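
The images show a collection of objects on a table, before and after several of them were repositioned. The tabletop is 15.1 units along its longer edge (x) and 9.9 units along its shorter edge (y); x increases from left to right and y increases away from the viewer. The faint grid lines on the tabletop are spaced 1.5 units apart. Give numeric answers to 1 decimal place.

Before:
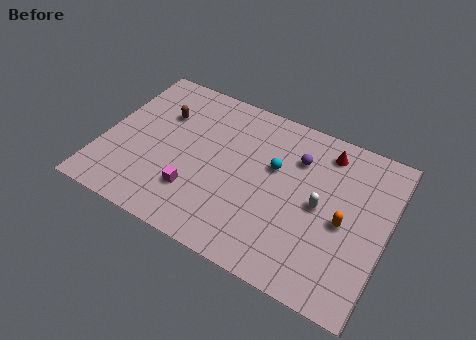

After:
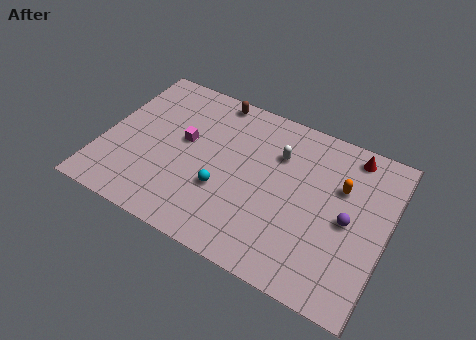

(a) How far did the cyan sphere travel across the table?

3.5

The cyan sphere was near (9.0, 6.1) before and (6.6, 3.5) after, so it travelled √(2.4² + 2.6²) ≈ 3.5 units.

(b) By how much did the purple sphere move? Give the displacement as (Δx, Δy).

(3.0, -2.5)

The purple sphere started near (10.1, 7.2) and ended near (13.1, 4.7).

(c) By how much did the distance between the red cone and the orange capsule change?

-1.8

The distance was about 4.0 in the first image and 2.2 in the second, so they moved 1.8 units closer together.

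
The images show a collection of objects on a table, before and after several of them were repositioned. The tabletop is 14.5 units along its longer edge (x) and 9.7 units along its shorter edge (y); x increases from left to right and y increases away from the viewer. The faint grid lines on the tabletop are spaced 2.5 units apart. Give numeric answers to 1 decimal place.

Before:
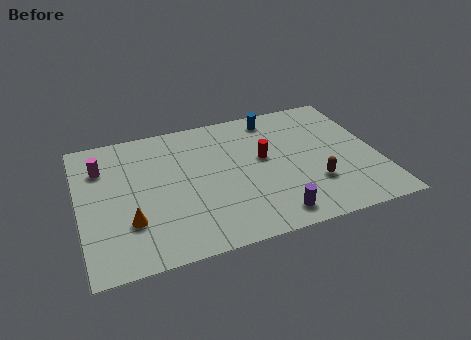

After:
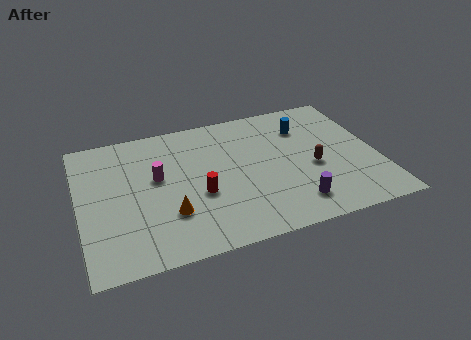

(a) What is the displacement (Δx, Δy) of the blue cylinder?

(1.4, -1.2)

From the two frames, the blue cylinder sits at roughly (9.8, 8.4) before and (11.2, 7.2) after.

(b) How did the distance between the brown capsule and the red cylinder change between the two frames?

+2.2

The distance was about 3.4 in the first image and 5.6 in the second, so they moved 2.2 units further apart.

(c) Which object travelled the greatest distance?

the red cylinder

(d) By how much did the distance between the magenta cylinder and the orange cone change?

-1.6

Before: roughly 4.3 units apart; after: 2.7. That's 1.6 units closer together.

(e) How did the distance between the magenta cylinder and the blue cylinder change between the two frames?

-1.1

They were about 8.7 units apart before and 7.6 after — 1.1 units closer together.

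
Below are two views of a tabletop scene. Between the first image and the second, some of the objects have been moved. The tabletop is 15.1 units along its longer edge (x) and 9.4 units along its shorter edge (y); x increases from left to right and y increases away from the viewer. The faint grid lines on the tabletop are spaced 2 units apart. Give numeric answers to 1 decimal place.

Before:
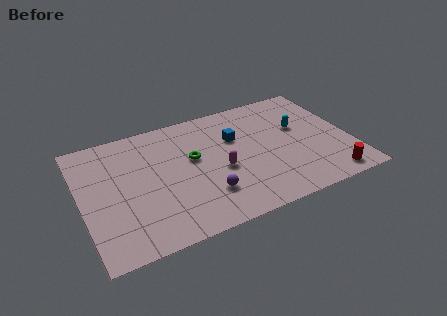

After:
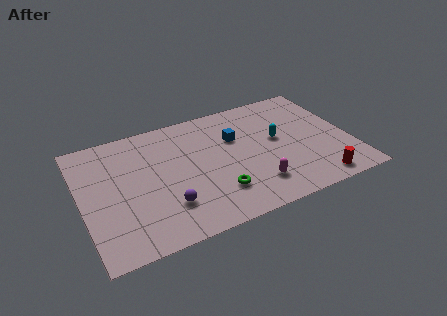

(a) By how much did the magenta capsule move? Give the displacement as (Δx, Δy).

(1.7, -1.9)

The magenta capsule was at about (7.7, 4.0) and moved to about (9.4, 2.1).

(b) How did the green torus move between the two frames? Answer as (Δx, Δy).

(1.0, -3.1)

The green torus was at about (6.3, 5.5) and moved to about (7.3, 2.4).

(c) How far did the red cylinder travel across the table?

0.7

The red cylinder moved from about (13.5, 1.1) to (12.8, 1.1), a distance of √(0.7² + 0.0²) ≈ 0.7.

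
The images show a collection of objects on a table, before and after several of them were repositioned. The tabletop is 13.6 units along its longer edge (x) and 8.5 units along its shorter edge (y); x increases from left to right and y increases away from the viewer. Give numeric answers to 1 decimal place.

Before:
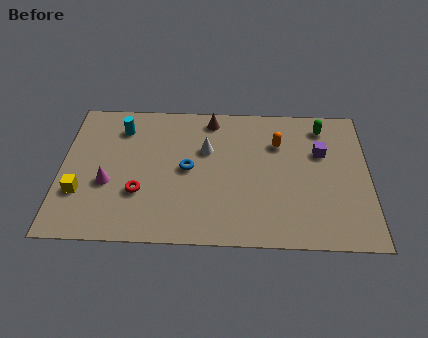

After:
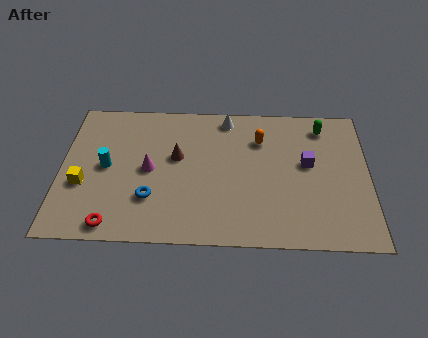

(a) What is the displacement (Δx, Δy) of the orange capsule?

(-0.8, 0.2)

From the two frames, the orange capsule sits at roughly (9.6, 6.0) before and (8.8, 6.2) after.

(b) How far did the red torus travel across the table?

2.2

The red torus moved from about (3.5, 2.8) to (2.4, 0.9), a distance of √(1.1² + 1.9²) ≈ 2.2.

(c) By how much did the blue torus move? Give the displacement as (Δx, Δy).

(-1.6, -1.8)

The blue torus started near (5.6, 4.3) and ended near (4.0, 2.5).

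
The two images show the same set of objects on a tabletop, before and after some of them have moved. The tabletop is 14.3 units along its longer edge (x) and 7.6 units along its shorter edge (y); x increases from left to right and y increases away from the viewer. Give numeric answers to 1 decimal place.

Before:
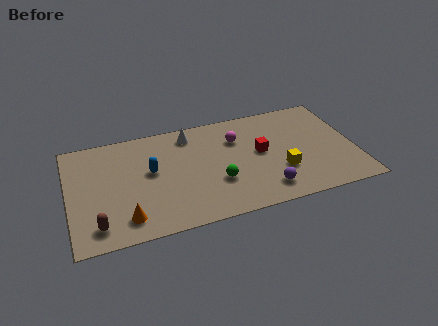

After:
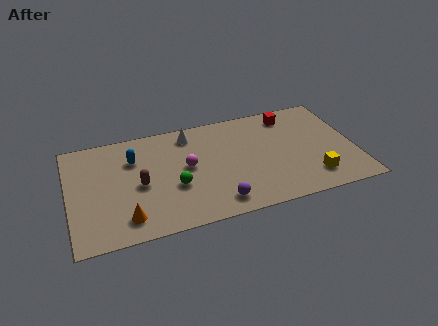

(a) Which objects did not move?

the orange cone and the white cone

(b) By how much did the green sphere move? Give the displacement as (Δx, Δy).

(-2.1, 0.3)

From the two frames, the green sphere sits at roughly (7.3, 2.6) before and (5.2, 2.9) after.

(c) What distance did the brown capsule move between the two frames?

3.1

The brown capsule moved from about (1.3, 1.3) to (3.5, 3.5), a distance of √(2.2² + 2.2²) ≈ 3.1.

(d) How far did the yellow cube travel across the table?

1.7

The yellow cube moved from about (10.5, 2.5) to (12.0, 1.6), a distance of √(1.5² + 0.9²) ≈ 1.7.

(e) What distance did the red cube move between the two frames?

2.9

From (9.6, 4.1) to (11.3, 6.4), the red cube covered √(1.7² + 2.3²) ≈ 2.9 units.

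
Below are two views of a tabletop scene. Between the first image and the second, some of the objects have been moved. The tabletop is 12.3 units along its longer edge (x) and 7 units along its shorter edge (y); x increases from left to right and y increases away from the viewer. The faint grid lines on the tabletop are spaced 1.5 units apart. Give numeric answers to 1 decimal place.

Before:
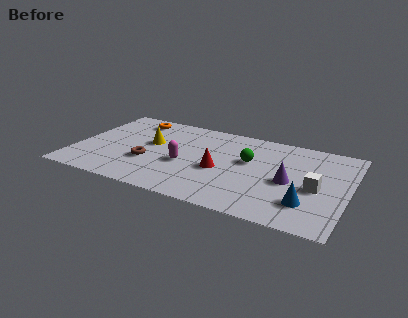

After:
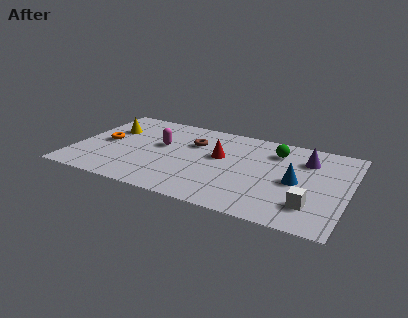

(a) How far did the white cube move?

1.4

From (10.9, 3.1) to (10.8, 1.7), the white cube covered √(0.1² + 1.4²) ≈ 1.4 units.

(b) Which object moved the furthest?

the brown torus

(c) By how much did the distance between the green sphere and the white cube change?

+0.9

They were about 3.3 units apart before and 4.2 after — 0.9 units further apart.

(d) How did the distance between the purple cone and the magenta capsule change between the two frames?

+1.9

The distance was about 4.7 in the first image and 6.6 in the second, so they moved 1.9 units further apart.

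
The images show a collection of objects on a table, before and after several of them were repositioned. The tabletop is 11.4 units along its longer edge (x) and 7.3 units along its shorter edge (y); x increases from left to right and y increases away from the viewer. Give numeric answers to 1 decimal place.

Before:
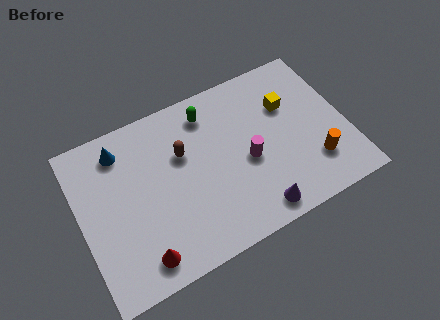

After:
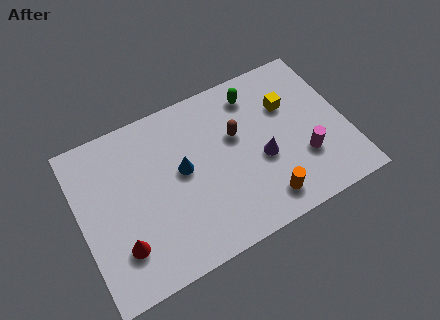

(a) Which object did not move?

the yellow cube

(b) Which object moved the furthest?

the blue cone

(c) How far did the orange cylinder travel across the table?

2.4

The orange cylinder was near (9.8, 1.9) before and (7.5, 1.2) after, so it travelled √(2.3² + 0.7²) ≈ 2.4 units.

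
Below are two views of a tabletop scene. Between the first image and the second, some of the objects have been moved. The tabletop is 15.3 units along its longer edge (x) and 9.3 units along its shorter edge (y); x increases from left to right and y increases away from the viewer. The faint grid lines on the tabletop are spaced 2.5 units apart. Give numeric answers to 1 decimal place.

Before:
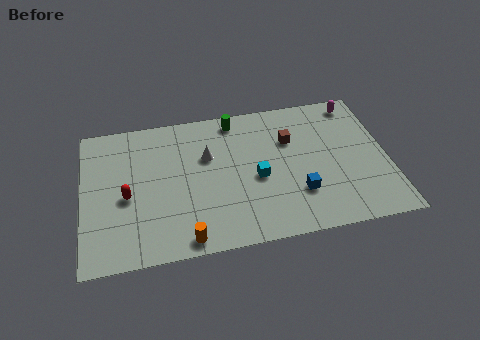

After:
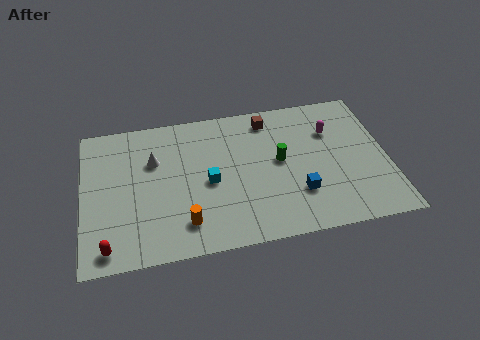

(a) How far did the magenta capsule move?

2.2

The magenta capsule was near (14.0, 8.2) before and (12.6, 6.5) after, so it travelled √(1.4² + 1.7²) ≈ 2.2 units.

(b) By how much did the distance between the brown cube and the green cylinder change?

-0.4

The distance was about 3.3 in the first image and 2.9 in the second, so they moved 0.4 units closer together.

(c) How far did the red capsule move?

3.2

The red capsule moved from about (2.2, 4.1) to (1.2, 1.1), a distance of √(1.0² + 3.0²) ≈ 3.2.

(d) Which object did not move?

the blue cube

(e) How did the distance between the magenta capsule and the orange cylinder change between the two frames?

-2.7

They were about 11.6 units apart before and 8.9 after — 2.7 units closer together.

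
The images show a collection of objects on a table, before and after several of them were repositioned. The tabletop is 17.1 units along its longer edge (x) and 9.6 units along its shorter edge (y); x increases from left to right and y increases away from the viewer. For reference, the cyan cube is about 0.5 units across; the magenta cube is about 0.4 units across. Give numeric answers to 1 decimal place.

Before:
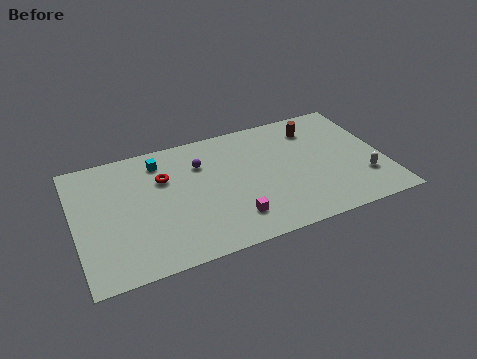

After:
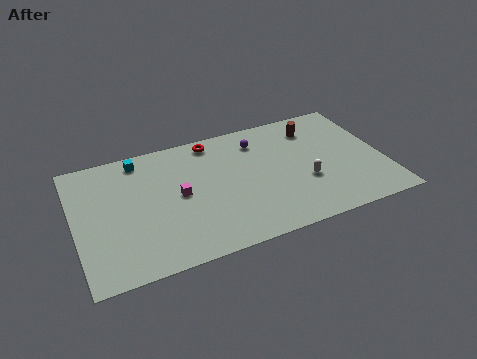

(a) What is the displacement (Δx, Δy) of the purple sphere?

(3.3, 0.7)

The purple sphere started near (7.1, 6.9) and ended near (10.4, 7.6).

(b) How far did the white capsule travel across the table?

3.3

From (15.8, 2.7) to (12.6, 3.5), the white capsule covered √(3.2² + 0.8²) ≈ 3.3 units.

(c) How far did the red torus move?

3.5

The red torus was near (5.0, 6.5) before and (7.9, 8.5) after, so it travelled √(2.9² + 2.0²) ≈ 3.5 units.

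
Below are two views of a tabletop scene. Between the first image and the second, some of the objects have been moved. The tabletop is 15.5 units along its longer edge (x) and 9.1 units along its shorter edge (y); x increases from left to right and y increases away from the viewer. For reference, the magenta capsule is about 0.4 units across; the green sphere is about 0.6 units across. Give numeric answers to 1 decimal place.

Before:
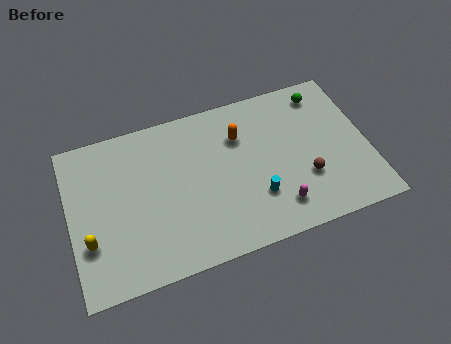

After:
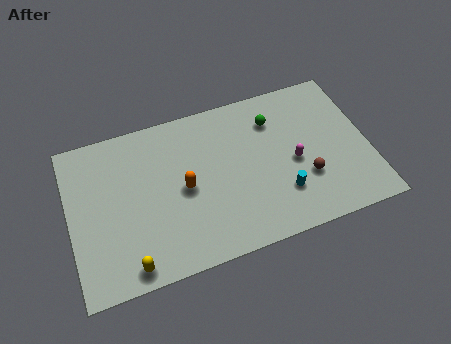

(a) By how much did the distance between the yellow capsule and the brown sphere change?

-1.7

Before: roughly 11.2 units apart; after: 9.5. That's 1.7 units closer together.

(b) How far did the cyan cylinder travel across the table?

1.3

The cyan cylinder moved from about (9.5, 2.7) to (10.8, 2.5), a distance of √(1.3² + 0.2²) ≈ 1.3.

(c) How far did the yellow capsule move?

2.7

The yellow capsule was near (0.9, 2.9) before and (2.8, 1.0) after, so it travelled √(1.9² + 1.9²) ≈ 2.7 units.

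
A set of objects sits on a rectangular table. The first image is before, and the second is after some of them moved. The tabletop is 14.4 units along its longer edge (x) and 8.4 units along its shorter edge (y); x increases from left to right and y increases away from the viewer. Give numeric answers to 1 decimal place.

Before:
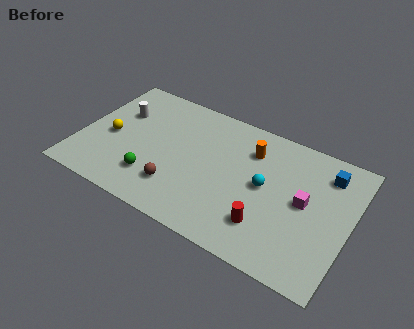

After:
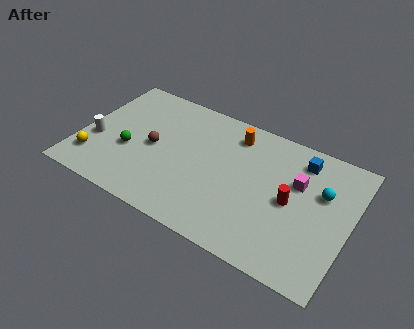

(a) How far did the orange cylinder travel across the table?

1.2

The orange cylinder moved from about (8.9, 6.3) to (7.9, 6.9), a distance of √(1.0² + 0.6²) ≈ 1.2.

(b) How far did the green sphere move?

1.9

From (4.2, 2.1) to (2.7, 3.3), the green sphere covered √(1.5² + 1.2²) ≈ 1.9 units.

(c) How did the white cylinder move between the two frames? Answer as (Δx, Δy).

(-0.9, -2.4)

From the two frames, the white cylinder sits at roughly (1.8, 5.6) before and (0.9, 3.2) after.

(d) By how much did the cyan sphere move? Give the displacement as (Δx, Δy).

(2.9, 1.0)

The cyan sphere was at about (9.9, 4.4) and moved to about (12.8, 5.4).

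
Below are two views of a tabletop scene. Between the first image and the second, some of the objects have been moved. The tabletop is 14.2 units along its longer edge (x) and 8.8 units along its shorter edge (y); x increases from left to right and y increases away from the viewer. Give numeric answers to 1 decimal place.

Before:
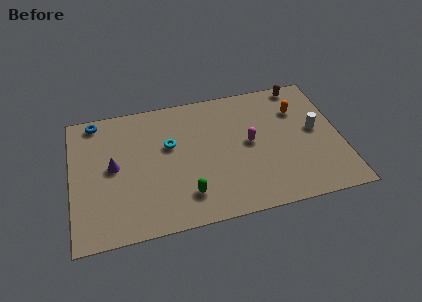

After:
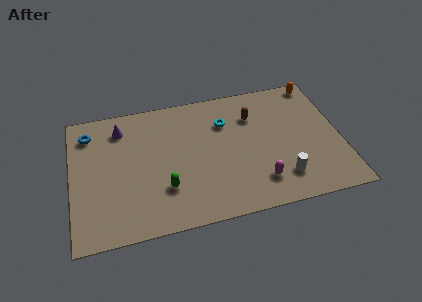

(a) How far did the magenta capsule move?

2.7

The magenta capsule was near (9.4, 4.6) before and (9.7, 1.9) after, so it travelled √(0.3² + 2.7²) ≈ 2.7 units.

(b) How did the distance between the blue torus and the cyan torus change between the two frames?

+2.7

The distance was about 4.5 in the first image and 7.2 in the second, so they moved 2.7 units further apart.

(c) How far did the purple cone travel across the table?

2.5

The purple cone moved from about (2.2, 4.6) to (2.7, 7.1), a distance of √(0.5² + 2.5²) ≈ 2.5.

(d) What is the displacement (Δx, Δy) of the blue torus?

(-0.4, -0.8)

The blue torus was at about (1.4, 7.9) and moved to about (1.0, 7.1).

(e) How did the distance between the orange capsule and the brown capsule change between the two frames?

+2.2

They were about 1.7 units apart before and 3.9 after — 2.2 units further apart.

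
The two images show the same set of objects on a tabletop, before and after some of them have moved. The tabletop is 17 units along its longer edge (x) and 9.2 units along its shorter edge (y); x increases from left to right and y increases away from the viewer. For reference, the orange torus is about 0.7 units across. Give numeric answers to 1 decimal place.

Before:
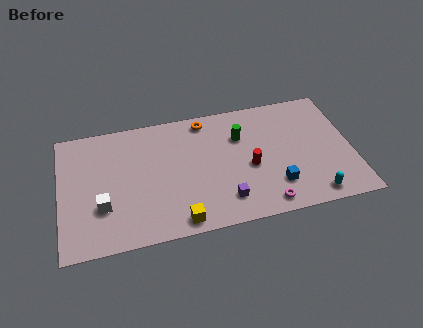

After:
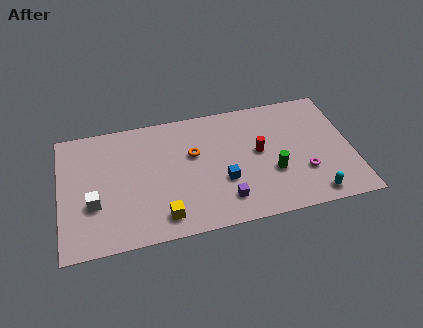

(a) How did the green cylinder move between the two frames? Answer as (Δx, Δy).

(1.7, -3.1)

The green cylinder was at about (10.6, 6.4) and moved to about (12.3, 3.3).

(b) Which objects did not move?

the cyan capsule and the purple cube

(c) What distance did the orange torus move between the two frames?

2.5

The orange torus was near (8.6, 8.1) before and (7.8, 5.7) after, so it travelled √(0.8² + 2.4²) ≈ 2.5 units.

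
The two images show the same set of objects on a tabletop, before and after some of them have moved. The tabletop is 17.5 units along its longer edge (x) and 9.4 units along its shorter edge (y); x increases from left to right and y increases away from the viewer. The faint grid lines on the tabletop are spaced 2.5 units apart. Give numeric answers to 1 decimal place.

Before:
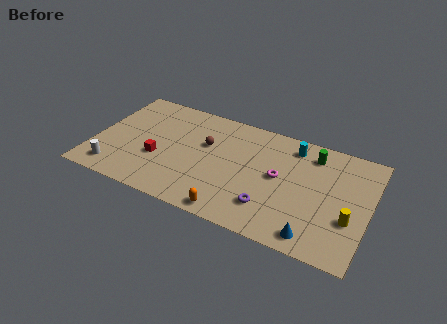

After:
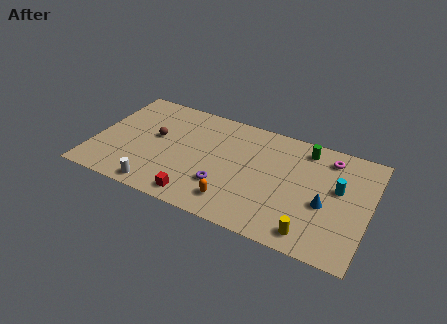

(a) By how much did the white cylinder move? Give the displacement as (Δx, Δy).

(2.9, -0.5)

The white cylinder started near (1.6, 1.5) and ended near (4.5, 1.0).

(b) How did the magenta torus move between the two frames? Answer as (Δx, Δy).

(2.9, 2.8)

The magenta torus started near (11.8, 5.0) and ended near (14.7, 7.8).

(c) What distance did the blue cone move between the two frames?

2.7

The blue cone was near (14.4, 1.2) before and (14.8, 3.9) after, so it travelled √(0.4² + 2.7²) ≈ 2.7 units.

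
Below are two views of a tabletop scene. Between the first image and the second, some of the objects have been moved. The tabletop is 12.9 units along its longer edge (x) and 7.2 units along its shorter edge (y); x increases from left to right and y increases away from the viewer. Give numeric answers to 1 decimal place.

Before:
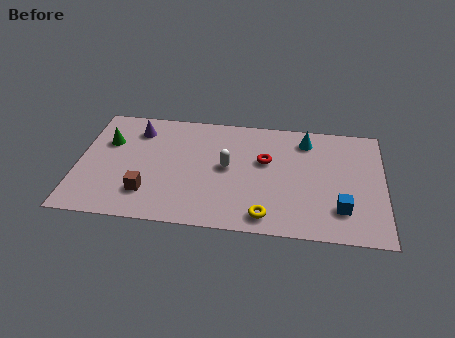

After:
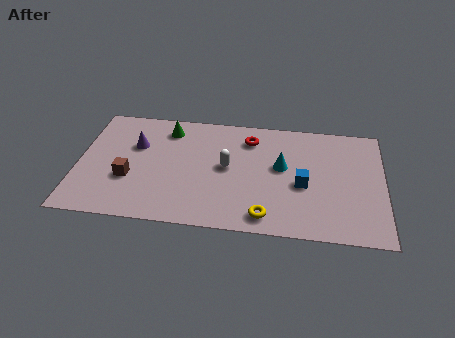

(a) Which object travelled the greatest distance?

the green cone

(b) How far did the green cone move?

2.7

From (1.2, 4.8) to (3.7, 5.9), the green cone covered √(2.5² + 1.1²) ≈ 2.7 units.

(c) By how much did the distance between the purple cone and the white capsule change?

-0.3

The distance was about 4.3 in the first image and 4.0 in the second, so they moved 0.3 units closer together.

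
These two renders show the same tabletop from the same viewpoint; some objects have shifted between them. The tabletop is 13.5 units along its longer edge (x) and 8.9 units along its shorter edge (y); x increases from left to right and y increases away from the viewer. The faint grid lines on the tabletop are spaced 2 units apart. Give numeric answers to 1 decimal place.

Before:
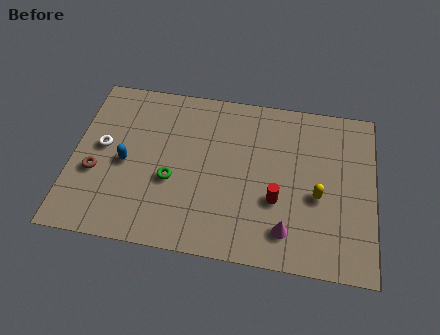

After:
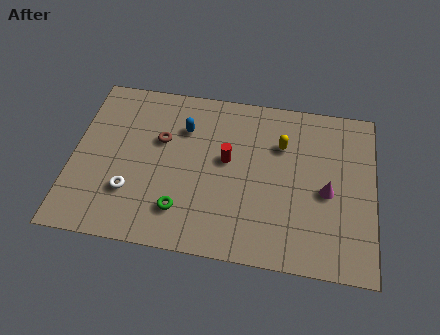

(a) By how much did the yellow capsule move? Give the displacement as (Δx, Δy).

(-1.7, 2.5)

The yellow capsule started near (11.0, 3.7) and ended near (9.3, 6.2).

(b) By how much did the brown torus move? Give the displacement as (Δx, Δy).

(2.8, 2.2)

The brown torus started near (1.1, 3.4) and ended near (3.9, 5.6).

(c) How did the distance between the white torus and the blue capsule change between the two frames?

+3.1

Before: roughly 1.3 units apart; after: 4.4. That's 3.1 units further apart.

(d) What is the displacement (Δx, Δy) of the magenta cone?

(1.7, 2.3)

From the two frames, the magenta cone sits at roughly (9.7, 1.7) before and (11.4, 4.0) after.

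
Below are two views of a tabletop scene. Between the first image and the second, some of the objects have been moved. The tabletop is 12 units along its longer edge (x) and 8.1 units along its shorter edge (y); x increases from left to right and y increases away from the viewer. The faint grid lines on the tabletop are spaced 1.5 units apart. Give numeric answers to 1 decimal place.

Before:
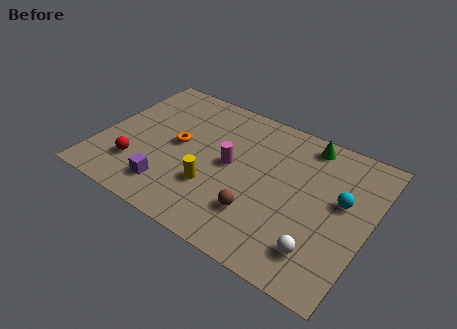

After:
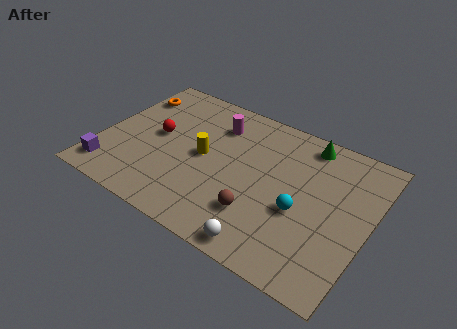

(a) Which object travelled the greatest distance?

the orange torus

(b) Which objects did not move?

the brown sphere and the green cone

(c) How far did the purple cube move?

2.7

The purple cube moved from about (3.5, 1.6) to (0.8, 1.3), a distance of √(2.7² + 0.3²) ≈ 2.7.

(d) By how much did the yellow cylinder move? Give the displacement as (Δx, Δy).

(-0.7, 1.5)

The yellow cylinder started near (5.3, 2.6) and ended near (4.6, 4.1).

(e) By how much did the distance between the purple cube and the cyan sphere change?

+0.7

They were about 7.8 units apart before and 8.5 after — 0.7 units further apart.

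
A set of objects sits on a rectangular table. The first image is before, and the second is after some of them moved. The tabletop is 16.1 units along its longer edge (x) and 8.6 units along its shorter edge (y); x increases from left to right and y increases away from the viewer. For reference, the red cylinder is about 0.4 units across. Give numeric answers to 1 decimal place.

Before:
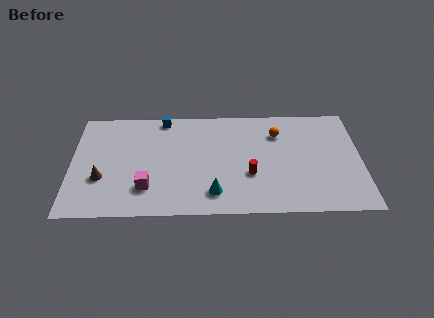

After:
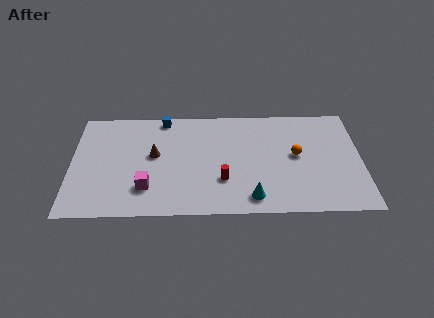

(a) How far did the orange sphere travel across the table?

2.1

From (11.5, 6.4) to (12.5, 4.6), the orange sphere covered √(1.0² + 1.8²) ≈ 2.1 units.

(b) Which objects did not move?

the blue cube and the magenta cube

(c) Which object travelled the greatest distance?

the brown cone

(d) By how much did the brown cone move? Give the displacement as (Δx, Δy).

(2.9, 1.8)

The brown cone was at about (1.7, 3.0) and moved to about (4.6, 4.8).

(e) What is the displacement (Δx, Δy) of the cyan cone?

(2.1, -0.4)

From the two frames, the cyan cone sits at roughly (7.9, 1.7) before and (10.0, 1.3) after.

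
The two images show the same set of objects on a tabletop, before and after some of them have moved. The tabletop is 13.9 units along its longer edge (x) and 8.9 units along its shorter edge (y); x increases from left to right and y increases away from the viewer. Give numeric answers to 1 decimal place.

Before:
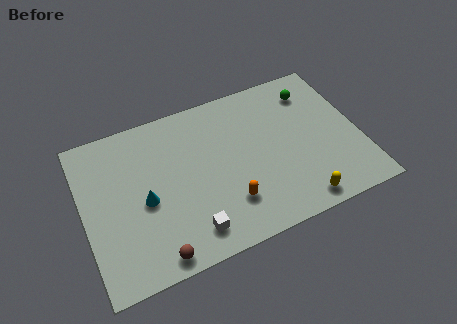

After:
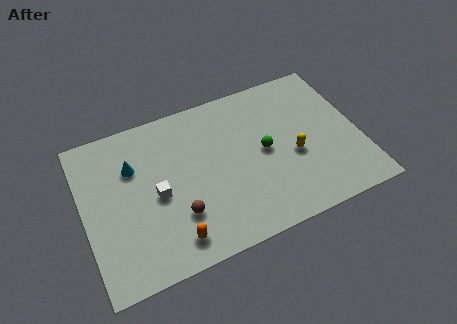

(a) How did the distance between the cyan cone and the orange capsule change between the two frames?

+0.6

The distance was about 4.3 in the first image and 4.9 in the second, so they moved 0.6 units further apart.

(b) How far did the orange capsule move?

3.0

The orange capsule was near (7.0, 2.3) before and (4.1, 1.4) after, so it travelled √(2.9² + 0.9²) ≈ 3.0 units.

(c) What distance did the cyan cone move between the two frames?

2.1

The cyan cone moved from about (3.0, 4.0) to (2.6, 6.1), a distance of √(0.4² + 2.1²) ≈ 2.1.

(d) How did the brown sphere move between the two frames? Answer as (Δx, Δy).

(1.3, 1.7)

The brown sphere started near (3.2, 0.9) and ended near (4.5, 2.6).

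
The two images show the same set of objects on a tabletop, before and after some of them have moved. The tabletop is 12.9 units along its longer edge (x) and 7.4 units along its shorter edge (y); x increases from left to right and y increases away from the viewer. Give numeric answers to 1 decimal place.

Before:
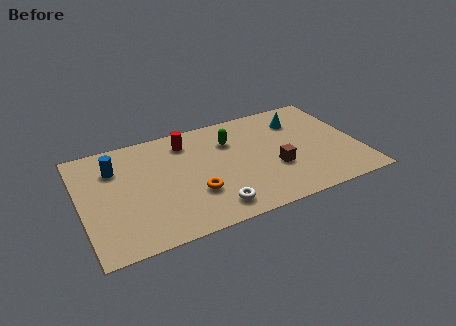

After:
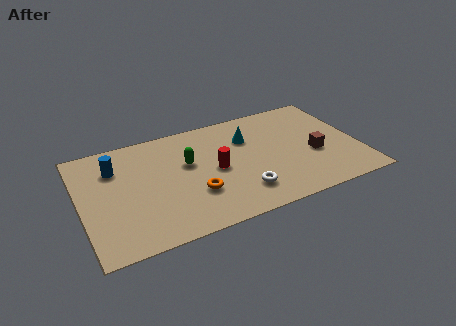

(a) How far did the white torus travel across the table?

1.5

The white torus moved from about (5.8, 1.2) to (7.2, 1.7), a distance of √(1.4² + 0.5²) ≈ 1.5.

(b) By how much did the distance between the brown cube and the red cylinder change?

-0.4

The distance was about 5.0 in the first image and 4.6 in the second, so they moved 0.4 units closer together.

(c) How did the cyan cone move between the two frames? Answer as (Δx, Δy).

(-2.5, -0.4)

From the two frames, the cyan cone sits at roughly (10.4, 5.6) before and (7.9, 5.2) after.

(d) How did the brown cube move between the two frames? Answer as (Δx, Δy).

(1.9, 0.3)

From the two frames, the brown cube sits at roughly (8.9, 2.7) before and (10.8, 3.0) after.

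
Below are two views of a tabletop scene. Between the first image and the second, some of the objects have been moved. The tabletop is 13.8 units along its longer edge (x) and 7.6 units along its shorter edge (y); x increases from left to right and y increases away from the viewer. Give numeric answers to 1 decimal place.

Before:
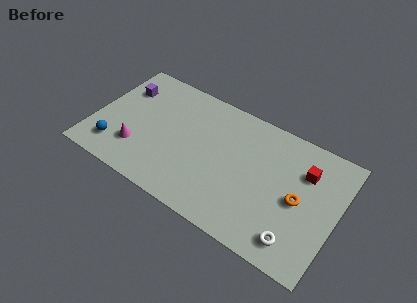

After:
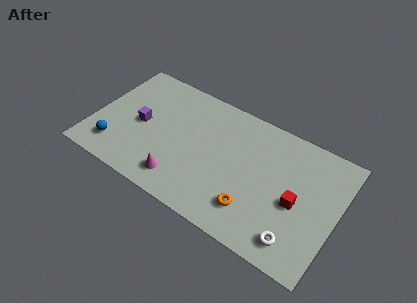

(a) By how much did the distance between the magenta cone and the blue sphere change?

+2.5

They were about 1.3 units apart before and 3.8 after — 2.5 units further apart.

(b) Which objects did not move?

the blue sphere and the white torus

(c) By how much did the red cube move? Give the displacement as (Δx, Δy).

(-0.2, -2.0)

The red cube started near (11.8, 5.4) and ended near (11.6, 3.4).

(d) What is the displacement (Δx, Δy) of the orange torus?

(-2.3, -1.8)

From the two frames, the orange torus sits at roughly (11.7, 3.6) before and (9.4, 1.8) after.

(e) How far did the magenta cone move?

2.7

The magenta cone was near (2.7, 2.1) before and (5.3, 1.4) after, so it travelled √(2.6² + 0.7²) ≈ 2.7 units.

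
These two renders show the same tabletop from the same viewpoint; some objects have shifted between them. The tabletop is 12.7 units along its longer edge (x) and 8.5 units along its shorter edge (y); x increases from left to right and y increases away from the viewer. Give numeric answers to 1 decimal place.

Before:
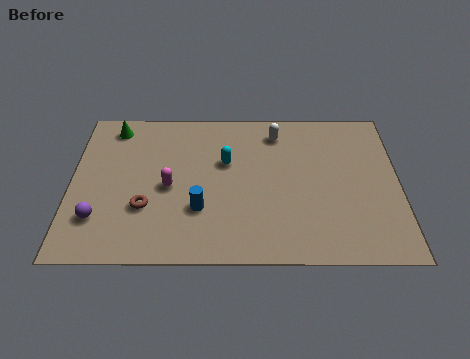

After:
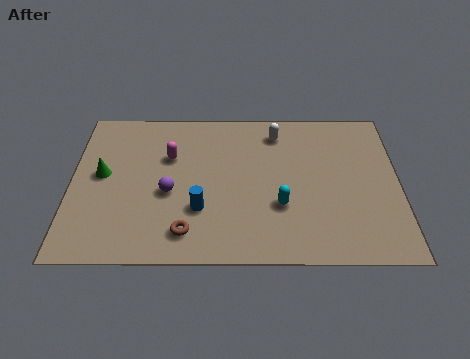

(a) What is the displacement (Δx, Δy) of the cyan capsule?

(2.1, -2.4)

From the two frames, the cyan capsule sits at roughly (6.0, 5.3) before and (8.1, 2.9) after.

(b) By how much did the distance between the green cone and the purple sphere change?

-2.3

The distance was about 5.1 in the first image and 2.8 in the second, so they moved 2.3 units closer together.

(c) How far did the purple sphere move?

3.0

The purple sphere moved from about (1.1, 2.2) to (3.8, 3.6), a distance of √(2.7² + 1.4²) ≈ 3.0.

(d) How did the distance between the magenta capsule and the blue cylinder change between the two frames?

+1.4

They were about 1.7 units apart before and 3.1 after — 1.4 units further apart.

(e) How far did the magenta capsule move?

1.7

The magenta capsule moved from about (3.8, 3.9) to (3.8, 5.6), a distance of √(0.0² + 1.7²) ≈ 1.7.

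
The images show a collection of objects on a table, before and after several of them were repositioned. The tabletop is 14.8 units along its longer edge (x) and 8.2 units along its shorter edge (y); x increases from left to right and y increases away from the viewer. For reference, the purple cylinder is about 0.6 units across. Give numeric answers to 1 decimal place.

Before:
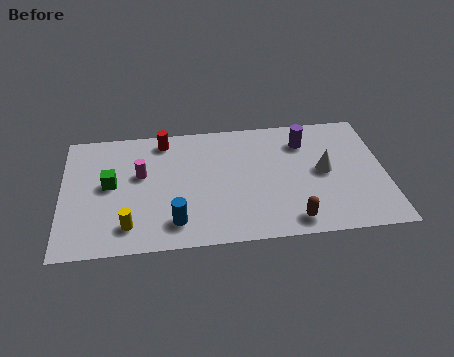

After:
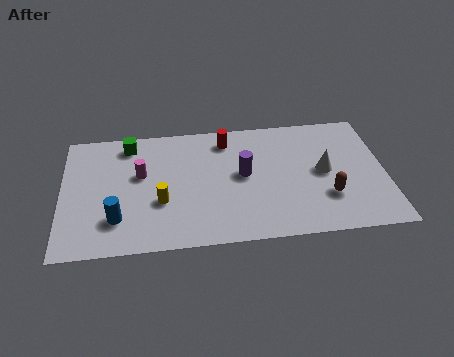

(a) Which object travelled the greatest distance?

the purple cylinder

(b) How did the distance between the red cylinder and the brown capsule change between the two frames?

-2.1

Before: roughly 8.3 units apart; after: 6.2. That's 2.1 units closer together.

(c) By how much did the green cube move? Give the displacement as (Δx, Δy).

(0.9, 2.6)

The green cube started near (2.2, 4.4) and ended near (3.1, 7.0).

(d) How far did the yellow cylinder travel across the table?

2.1

From (3.0, 1.6) to (4.5, 3.0), the yellow cylinder covered √(1.5² + 1.4²) ≈ 2.1 units.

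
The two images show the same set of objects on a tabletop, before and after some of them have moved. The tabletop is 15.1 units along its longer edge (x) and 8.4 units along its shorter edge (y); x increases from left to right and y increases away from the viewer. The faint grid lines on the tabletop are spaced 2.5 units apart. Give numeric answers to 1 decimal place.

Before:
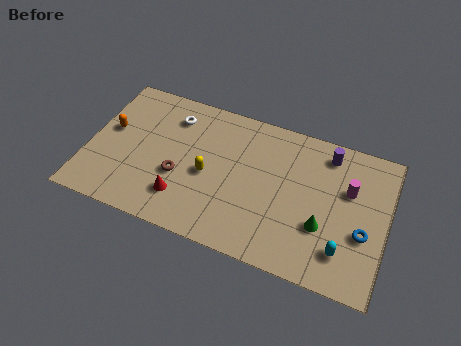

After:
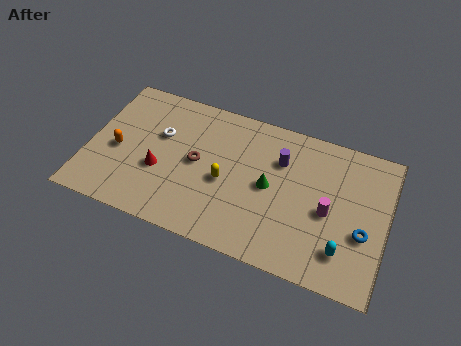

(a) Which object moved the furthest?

the green cone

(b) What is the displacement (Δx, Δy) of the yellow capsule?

(0.9, -0.1)

From the two frames, the yellow capsule sits at roughly (6.1, 3.8) before and (7.0, 3.7) after.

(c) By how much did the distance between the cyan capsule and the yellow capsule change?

-0.9

The distance was about 7.3 in the first image and 6.4 in the second, so they moved 0.9 units closer together.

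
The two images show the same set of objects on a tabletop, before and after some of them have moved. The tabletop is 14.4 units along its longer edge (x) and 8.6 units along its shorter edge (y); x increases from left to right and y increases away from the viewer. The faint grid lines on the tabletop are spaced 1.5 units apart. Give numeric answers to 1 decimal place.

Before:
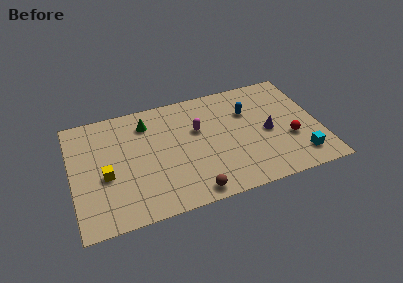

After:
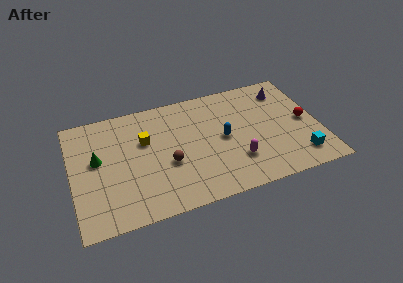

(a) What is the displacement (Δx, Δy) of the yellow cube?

(2.4, 1.9)

The yellow cube was at about (1.9, 3.6) and moved to about (4.3, 5.5).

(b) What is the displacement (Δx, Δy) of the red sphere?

(1.0, 1.1)

The red sphere started near (12.6, 3.1) and ended near (13.6, 4.2).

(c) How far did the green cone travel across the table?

3.6

The green cone moved from about (4.5, 6.8) to (1.5, 4.9), a distance of √(3.0² + 1.9²) ≈ 3.6.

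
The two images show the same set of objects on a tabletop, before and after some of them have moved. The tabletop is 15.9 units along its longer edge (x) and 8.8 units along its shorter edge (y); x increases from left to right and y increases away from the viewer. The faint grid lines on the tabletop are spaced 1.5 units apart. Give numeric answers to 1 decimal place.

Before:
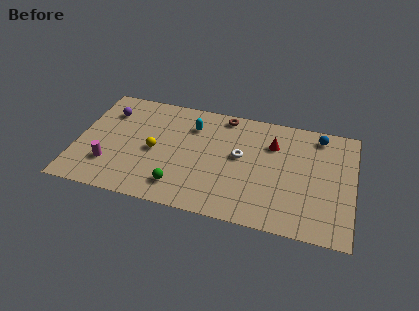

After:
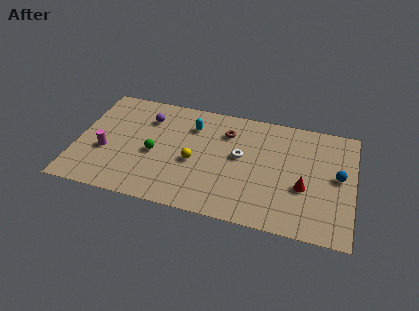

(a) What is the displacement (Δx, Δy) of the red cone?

(1.9, -2.9)

The red cone started near (11.2, 6.3) and ended near (13.1, 3.4).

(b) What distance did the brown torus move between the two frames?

1.3

From (8.3, 7.9) to (8.5, 6.6), the brown torus covered √(0.2² + 1.3²) ≈ 1.3 units.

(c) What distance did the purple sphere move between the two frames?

2.3

From (1.6, 6.6) to (3.9, 6.6), the purple sphere covered √(2.3² + 0.0²) ≈ 2.3 units.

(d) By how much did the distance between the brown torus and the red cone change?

+2.3

They were about 3.3 units apart before and 5.6 after — 2.3 units further apart.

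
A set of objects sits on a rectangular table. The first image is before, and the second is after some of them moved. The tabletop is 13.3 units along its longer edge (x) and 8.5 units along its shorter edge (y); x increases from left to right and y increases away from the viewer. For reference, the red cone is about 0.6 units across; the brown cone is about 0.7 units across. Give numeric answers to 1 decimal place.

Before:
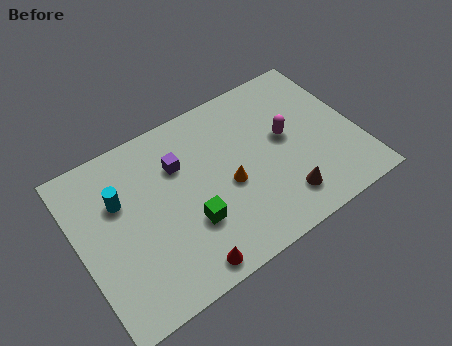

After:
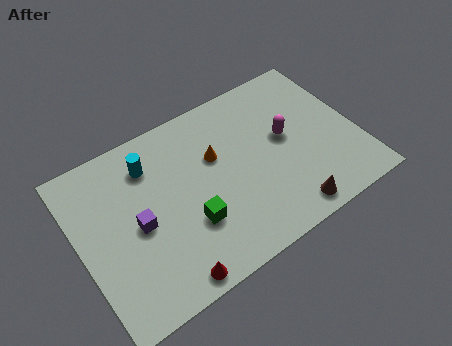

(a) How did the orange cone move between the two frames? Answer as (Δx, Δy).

(-0.3, 1.7)

From the two frames, the orange cone sits at roughly (7.0, 3.7) before and (6.7, 5.4) after.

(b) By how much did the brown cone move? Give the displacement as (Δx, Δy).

(0.1, -0.7)

The brown cone started near (9.3, 1.7) and ended near (9.4, 1.0).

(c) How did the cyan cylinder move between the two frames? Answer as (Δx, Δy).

(1.6, 1.0)

The cyan cylinder started near (2.1, 5.6) and ended near (3.7, 6.6).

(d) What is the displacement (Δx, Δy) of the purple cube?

(-2.3, -1.9)

The purple cube started near (5.0, 5.9) and ended near (2.7, 4.0).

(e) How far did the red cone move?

0.8

The red cone moved from about (4.4, 0.9) to (3.6, 0.8), a distance of √(0.8² + 0.1²) ≈ 0.8.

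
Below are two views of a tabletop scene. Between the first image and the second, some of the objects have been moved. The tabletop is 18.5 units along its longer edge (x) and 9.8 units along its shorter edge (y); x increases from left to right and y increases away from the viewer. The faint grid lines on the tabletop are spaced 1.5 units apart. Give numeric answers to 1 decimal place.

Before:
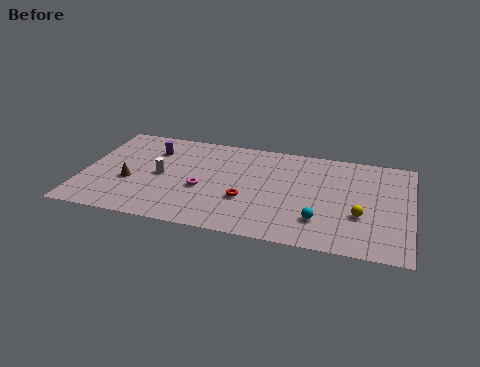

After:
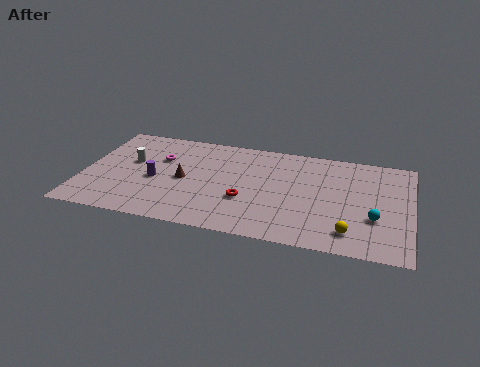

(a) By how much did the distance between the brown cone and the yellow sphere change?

-3.1

Before: roughly 13.0 units apart; after: 9.9. That's 3.1 units closer together.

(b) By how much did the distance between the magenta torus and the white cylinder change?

-0.8

The distance was about 2.5 in the first image and 1.7 in the second, so they moved 0.8 units closer together.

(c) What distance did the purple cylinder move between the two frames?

3.0

The purple cylinder was near (3.7, 7.3) before and (4.1, 4.3) after, so it travelled √(0.4² + 3.0²) ≈ 3.0 units.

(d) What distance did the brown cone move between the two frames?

3.1

The brown cone moved from about (2.7, 3.8) to (5.7, 4.7), a distance of √(3.0² + 0.9²) ≈ 3.1.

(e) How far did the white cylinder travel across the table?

2.1

The white cylinder moved from about (4.4, 4.8) to (2.6, 5.8), a distance of √(1.8² + 1.0²) ≈ 2.1.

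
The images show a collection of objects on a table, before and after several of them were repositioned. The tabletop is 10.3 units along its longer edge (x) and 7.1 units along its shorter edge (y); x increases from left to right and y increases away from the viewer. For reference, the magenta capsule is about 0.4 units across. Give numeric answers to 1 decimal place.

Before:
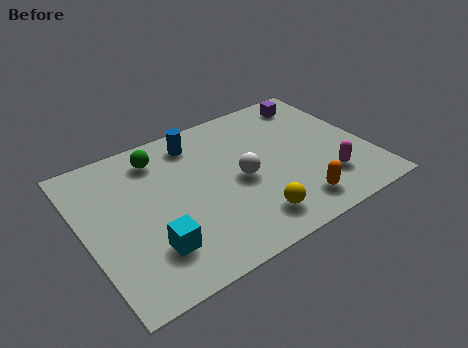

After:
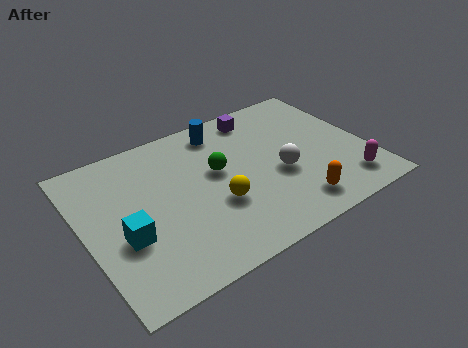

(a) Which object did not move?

the orange capsule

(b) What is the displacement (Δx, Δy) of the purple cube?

(-2.1, 0.1)

The purple cube started near (8.9, 6.0) and ended near (6.8, 6.1).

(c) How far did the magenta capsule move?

0.9

The magenta capsule moved from about (8.5, 1.8) to (9.2, 1.3), a distance of √(0.7² + 0.5²) ≈ 0.9.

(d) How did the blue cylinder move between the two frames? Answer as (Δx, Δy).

(1.0, 0.1)

The blue cylinder was at about (4.4, 5.9) and moved to about (5.4, 6.0).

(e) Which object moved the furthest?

the green sphere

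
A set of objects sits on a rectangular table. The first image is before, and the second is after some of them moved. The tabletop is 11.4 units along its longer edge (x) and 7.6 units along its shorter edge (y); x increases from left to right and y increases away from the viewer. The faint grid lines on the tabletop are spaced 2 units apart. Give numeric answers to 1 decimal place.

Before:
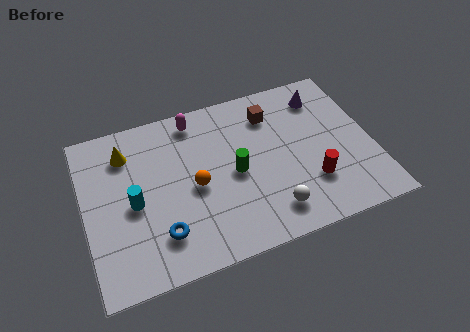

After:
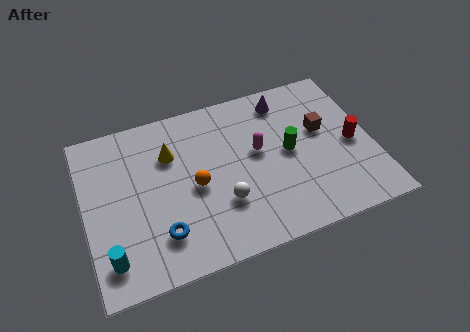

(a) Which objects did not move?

the blue torus and the orange sphere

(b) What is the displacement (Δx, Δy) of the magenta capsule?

(2.3, -2.3)

The magenta capsule started near (4.6, 6.6) and ended near (6.9, 4.3).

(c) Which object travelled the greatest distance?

the magenta capsule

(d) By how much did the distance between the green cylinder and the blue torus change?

+2.1

The distance was about 3.6 in the first image and 5.7 in the second, so they moved 2.1 units further apart.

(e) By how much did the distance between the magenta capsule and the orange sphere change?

-0.4

Before: roughly 3.1 units apart; after: 2.7. That's 0.4 units closer together.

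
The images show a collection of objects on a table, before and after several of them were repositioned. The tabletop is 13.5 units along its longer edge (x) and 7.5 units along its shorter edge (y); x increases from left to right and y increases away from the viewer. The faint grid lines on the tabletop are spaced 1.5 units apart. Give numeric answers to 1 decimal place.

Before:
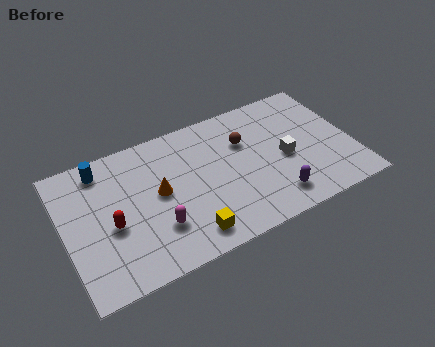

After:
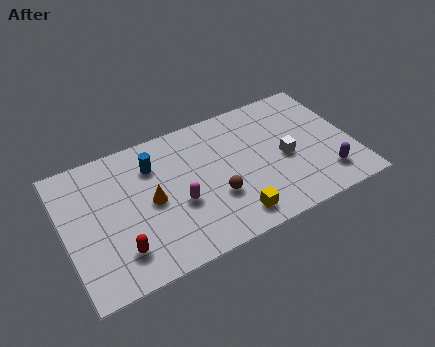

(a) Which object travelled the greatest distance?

the brown sphere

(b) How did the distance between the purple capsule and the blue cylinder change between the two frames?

-0.3

The distance was about 9.0 in the first image and 8.7 in the second, so they moved 0.3 units closer together.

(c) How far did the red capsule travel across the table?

1.5

The red capsule was near (2.1, 3.2) before and (2.3, 1.7) after, so it travelled √(0.2² + 1.5²) ≈ 1.5 units.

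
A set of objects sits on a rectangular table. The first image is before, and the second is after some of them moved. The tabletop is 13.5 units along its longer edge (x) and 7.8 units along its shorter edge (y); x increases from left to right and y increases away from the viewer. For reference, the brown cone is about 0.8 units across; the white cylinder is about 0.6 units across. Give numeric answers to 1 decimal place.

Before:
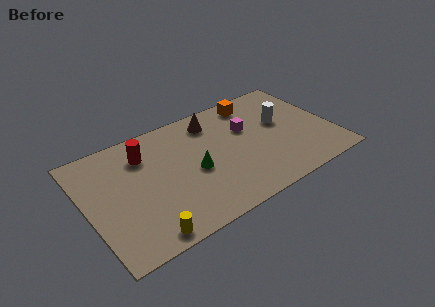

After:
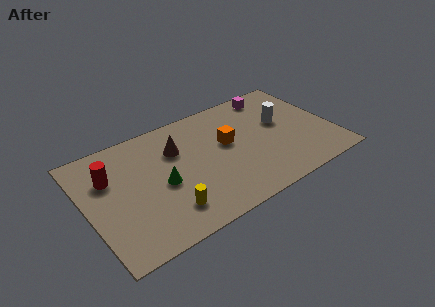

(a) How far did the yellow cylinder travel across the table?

1.7

The yellow cylinder was near (2.6, 0.8) before and (4.0, 1.7) after, so it travelled √(1.4² + 0.9²) ≈ 1.7 units.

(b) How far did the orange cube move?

2.9

The orange cube was near (9.7, 6.7) before and (7.8, 4.5) after, so it travelled √(1.9² + 2.2²) ≈ 2.9 units.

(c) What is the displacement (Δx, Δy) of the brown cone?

(-2.2, -1.0)

The brown cone started near (7.3, 6.4) and ended near (5.1, 5.4).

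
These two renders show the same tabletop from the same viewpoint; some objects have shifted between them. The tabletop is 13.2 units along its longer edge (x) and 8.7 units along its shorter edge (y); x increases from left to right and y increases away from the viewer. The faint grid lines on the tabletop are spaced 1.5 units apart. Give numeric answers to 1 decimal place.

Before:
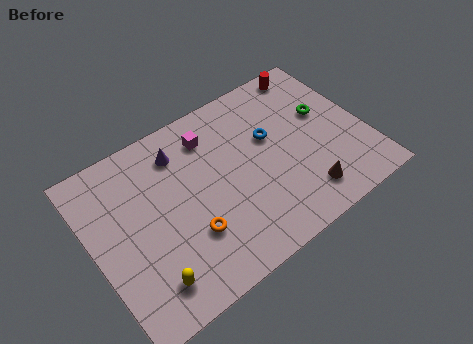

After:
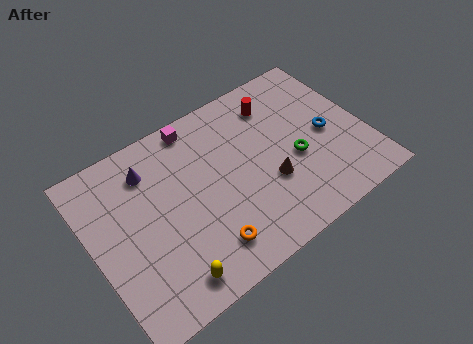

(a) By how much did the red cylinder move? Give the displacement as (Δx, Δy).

(-2.0, -0.9)

The red cylinder was at about (11.4, 7.8) and moved to about (9.4, 6.9).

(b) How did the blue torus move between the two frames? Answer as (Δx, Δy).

(2.6, -1.2)

From the two frames, the blue torus sits at roughly (8.8, 5.3) before and (11.4, 4.1) after.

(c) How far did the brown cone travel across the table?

2.1

From (9.7, 1.6) to (8.3, 3.1), the brown cone covered √(1.4² + 1.5²) ≈ 2.1 units.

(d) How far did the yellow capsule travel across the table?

1.0

The yellow capsule moved from about (2.1, 1.6) to (3.0, 1.2), a distance of √(0.9² + 0.4²) ≈ 1.0.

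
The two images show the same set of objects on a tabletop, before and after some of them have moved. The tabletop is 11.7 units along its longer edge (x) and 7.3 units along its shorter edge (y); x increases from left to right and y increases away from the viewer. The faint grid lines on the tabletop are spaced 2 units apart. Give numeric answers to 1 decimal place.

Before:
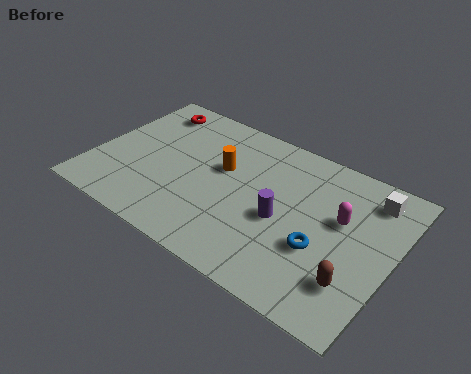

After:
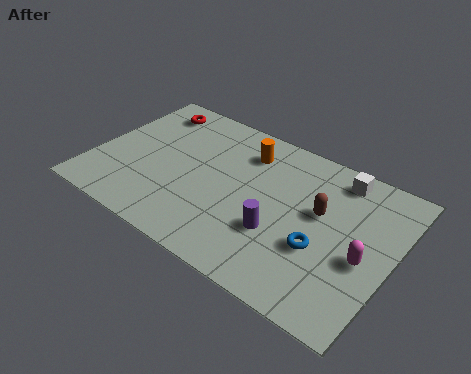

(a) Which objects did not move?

the blue torus and the red torus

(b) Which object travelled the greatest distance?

the brown capsule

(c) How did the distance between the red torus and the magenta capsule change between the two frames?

+1.4

They were about 8.2 units apart before and 9.6 after — 1.4 units further apart.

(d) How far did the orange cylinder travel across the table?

1.5

From (4.9, 4.4) to (5.6, 5.7), the orange cylinder covered √(0.7² + 1.3²) ≈ 1.5 units.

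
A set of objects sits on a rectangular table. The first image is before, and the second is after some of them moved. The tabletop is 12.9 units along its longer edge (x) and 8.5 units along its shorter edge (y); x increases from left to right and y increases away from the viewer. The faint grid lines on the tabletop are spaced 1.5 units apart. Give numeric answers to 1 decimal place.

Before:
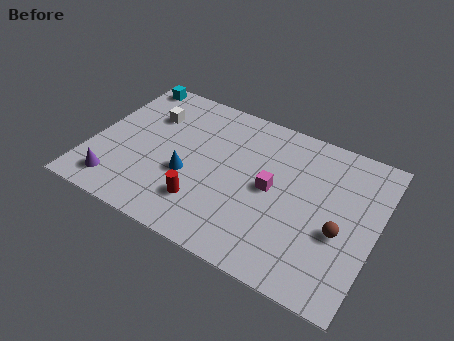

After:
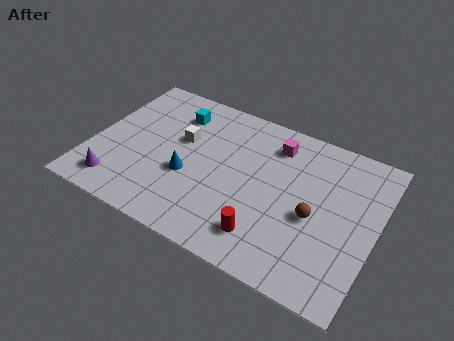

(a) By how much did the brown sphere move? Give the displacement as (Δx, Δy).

(-1.2, 0.3)

The brown sphere was at about (11.4, 3.4) and moved to about (10.2, 3.7).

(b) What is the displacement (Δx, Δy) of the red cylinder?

(2.9, -0.4)

The red cylinder started near (5.4, 2.1) and ended near (8.3, 1.7).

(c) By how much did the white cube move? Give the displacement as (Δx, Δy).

(1.6, -0.8)

The white cube started near (2.3, 6.0) and ended near (3.9, 5.2).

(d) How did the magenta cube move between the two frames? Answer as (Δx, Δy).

(-0.2, 2.5)

From the two frames, the magenta cube sits at roughly (8.2, 4.3) before and (8.0, 6.8) after.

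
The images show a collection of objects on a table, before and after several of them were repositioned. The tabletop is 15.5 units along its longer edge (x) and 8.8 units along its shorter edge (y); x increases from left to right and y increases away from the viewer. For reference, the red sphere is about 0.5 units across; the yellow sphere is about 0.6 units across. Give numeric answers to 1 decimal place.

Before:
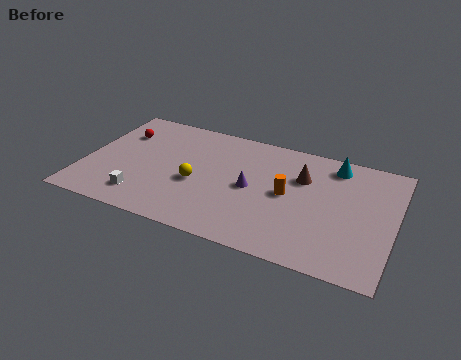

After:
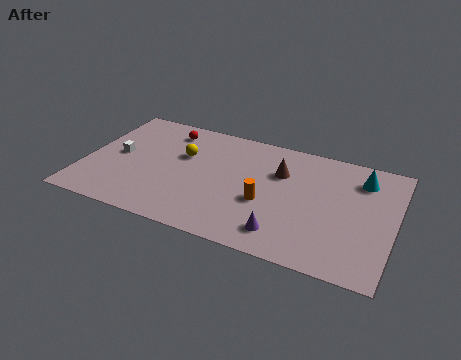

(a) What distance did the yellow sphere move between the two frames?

2.1

From (5.7, 3.7) to (4.8, 5.6), the yellow sphere covered √(0.9² + 1.9²) ≈ 2.1 units.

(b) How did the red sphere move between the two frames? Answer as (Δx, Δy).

(2.3, 1.0)

From the two frames, the red sphere sits at roughly (1.5, 6.3) before and (3.8, 7.3) after.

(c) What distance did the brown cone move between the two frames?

1.1

From (10.8, 6.0) to (9.7, 6.0), the brown cone covered √(1.1² + 0.0²) ≈ 1.1 units.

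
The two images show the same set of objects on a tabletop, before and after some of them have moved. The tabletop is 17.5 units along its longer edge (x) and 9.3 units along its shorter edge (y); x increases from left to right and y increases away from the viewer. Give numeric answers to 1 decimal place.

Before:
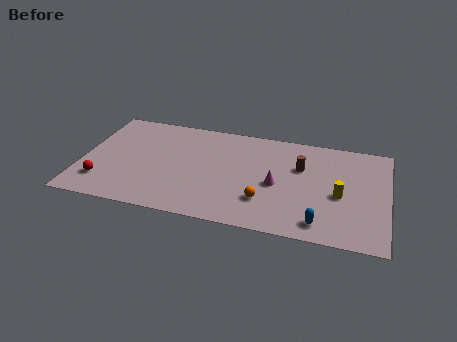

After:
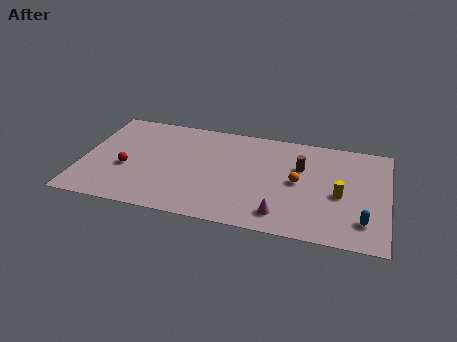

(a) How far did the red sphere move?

2.0

The red sphere moved from about (1.3, 2.2) to (2.6, 3.7), a distance of √(1.3² + 1.5²) ≈ 2.0.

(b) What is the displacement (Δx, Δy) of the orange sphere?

(1.8, 2.1)

From the two frames, the orange sphere sits at roughly (10.6, 2.6) before and (12.4, 4.7) after.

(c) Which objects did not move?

the yellow cylinder and the brown cylinder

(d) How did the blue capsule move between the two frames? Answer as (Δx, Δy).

(2.4, 0.7)

From the two frames, the blue capsule sits at roughly (13.8, 1.4) before and (16.2, 2.1) after.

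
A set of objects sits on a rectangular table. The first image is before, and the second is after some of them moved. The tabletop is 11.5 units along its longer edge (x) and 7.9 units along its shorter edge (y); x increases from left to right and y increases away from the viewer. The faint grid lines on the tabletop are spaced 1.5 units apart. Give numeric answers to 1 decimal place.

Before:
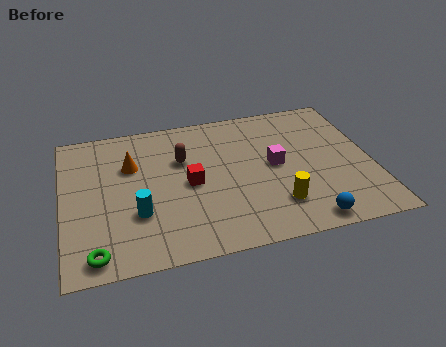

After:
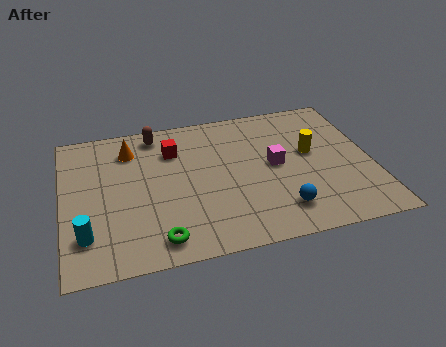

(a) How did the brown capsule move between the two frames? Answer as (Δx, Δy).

(-0.9, 1.7)

The brown capsule was at about (4.5, 5.2) and moved to about (3.6, 6.9).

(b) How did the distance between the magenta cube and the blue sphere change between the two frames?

-0.9

They were about 3.4 units apart before and 2.5 after — 0.9 units closer together.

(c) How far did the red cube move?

2.1

The red cube was near (4.7, 3.8) before and (4.2, 5.8) after, so it travelled √(0.5² + 2.0²) ≈ 2.1 units.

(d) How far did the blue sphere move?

1.2

From (8.8, 0.8) to (7.9, 1.6), the blue sphere covered √(0.9² + 0.8²) ≈ 1.2 units.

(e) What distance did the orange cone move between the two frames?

0.9

The orange cone was near (2.6, 5.3) before and (2.6, 6.2) after, so it travelled √(0.0² + 0.9²) ≈ 0.9 units.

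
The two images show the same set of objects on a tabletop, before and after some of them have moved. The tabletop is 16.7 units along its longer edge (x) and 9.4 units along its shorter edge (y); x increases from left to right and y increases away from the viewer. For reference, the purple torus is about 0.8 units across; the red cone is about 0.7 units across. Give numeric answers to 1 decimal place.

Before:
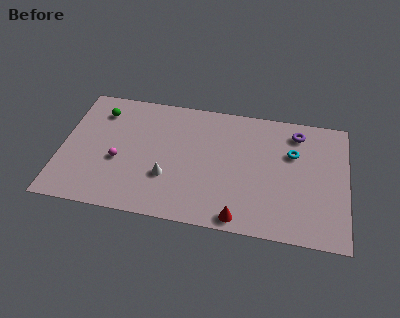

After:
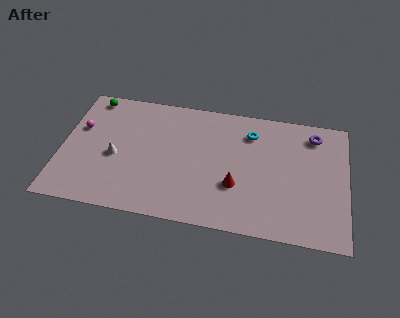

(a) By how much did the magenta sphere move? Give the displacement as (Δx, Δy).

(-2.4, 2.1)

The magenta sphere was at about (3.4, 3.8) and moved to about (1.0, 5.9).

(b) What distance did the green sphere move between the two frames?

1.2

The green sphere moved from about (2.1, 7.4) to (1.5, 8.4), a distance of √(0.6² + 1.0²) ≈ 1.2.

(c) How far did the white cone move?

3.3

From (6.3, 3.1) to (3.2, 4.1), the white cone covered √(3.1² + 1.0²) ≈ 3.3 units.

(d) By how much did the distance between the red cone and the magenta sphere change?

+1.9

Before: roughly 7.8 units apart; after: 9.7. That's 1.9 units further apart.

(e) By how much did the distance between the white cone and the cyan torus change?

+0.6

Before: roughly 7.8 units apart; after: 8.4. That's 0.6 units further apart.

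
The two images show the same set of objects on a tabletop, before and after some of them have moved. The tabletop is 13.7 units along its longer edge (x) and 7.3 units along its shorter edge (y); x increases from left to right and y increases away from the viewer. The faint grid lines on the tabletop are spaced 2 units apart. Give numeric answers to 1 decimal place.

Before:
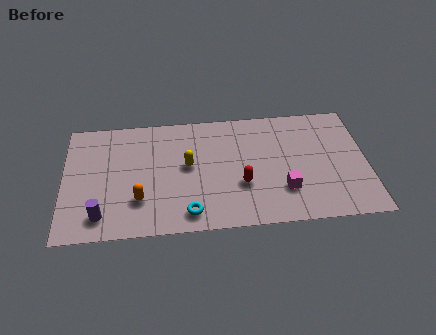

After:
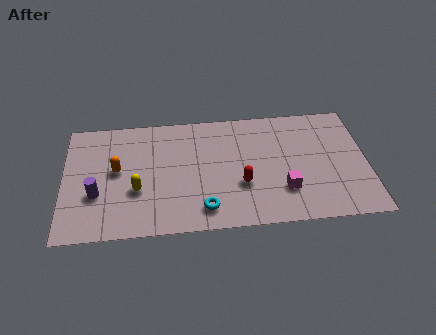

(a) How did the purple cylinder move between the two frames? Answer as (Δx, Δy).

(-0.2, 1.3)

The purple cylinder started near (1.7, 1.3) and ended near (1.5, 2.6).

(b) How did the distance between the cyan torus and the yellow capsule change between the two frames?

+0.4

They were about 2.9 units apart before and 3.3 after — 0.4 units further apart.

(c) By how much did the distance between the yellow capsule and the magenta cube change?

+1.9

The distance was about 4.7 in the first image and 6.6 in the second, so they moved 1.9 units further apart.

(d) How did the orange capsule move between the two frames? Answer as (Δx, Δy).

(-1.0, 1.9)

The orange capsule was at about (3.4, 2.1) and moved to about (2.4, 4.0).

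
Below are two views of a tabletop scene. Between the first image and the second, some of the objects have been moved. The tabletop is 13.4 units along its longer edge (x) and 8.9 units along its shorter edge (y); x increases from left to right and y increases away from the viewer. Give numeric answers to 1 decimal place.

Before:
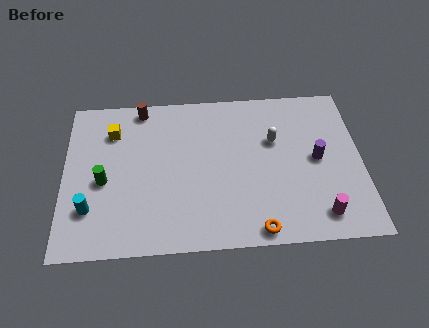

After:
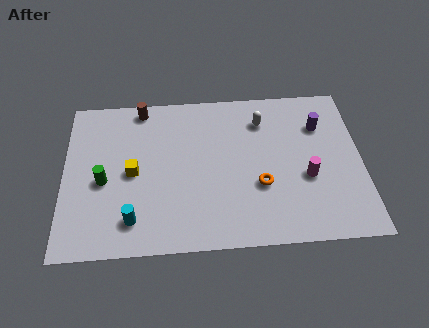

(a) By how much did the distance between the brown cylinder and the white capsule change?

-0.8

The distance was about 6.4 in the first image and 5.6 in the second, so they moved 0.8 units closer together.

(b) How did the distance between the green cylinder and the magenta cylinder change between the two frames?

-0.8

Before: roughly 9.9 units apart; after: 9.1. That's 0.8 units closer together.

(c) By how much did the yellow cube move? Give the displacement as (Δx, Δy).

(0.9, -2.4)

The yellow cube started near (2.2, 6.7) and ended near (3.1, 4.3).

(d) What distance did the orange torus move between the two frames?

2.4

From (8.6, 0.8) to (8.8, 3.2), the orange torus covered √(0.2² + 2.4²) ≈ 2.4 units.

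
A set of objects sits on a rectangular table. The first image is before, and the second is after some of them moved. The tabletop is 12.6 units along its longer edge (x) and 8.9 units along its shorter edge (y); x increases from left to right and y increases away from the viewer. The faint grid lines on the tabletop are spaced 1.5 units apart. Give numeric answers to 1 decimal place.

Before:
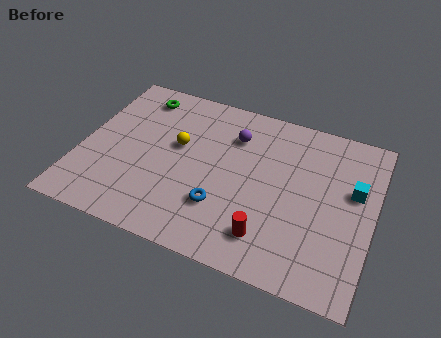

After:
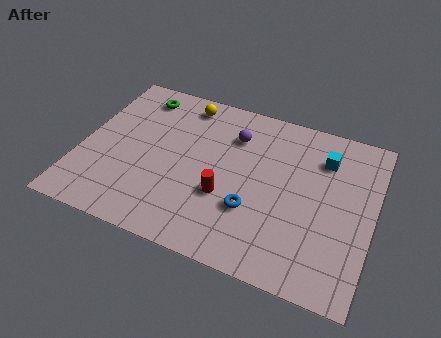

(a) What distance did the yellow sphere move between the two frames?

2.5

From (4.1, 5.2) to (4.1, 7.7), the yellow sphere covered √(0.0² + 2.5²) ≈ 2.5 units.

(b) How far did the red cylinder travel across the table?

2.4

From (8.4, 1.8) to (6.4, 3.2), the red cylinder covered √(2.0² + 1.4²) ≈ 2.4 units.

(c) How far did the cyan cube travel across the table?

1.9

From (11.7, 5.4) to (10.3, 6.7), the cyan cube covered √(1.4² + 1.3²) ≈ 1.9 units.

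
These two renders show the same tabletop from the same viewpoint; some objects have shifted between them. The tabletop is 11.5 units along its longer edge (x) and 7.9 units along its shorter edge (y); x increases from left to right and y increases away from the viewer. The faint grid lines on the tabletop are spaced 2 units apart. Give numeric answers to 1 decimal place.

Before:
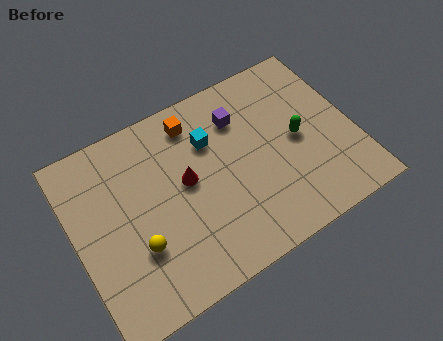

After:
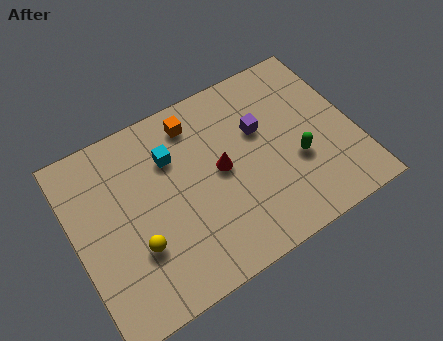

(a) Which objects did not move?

the yellow sphere and the orange cube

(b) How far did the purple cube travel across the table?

1.1

The purple cube moved from about (7.1, 5.9) to (7.8, 5.0), a distance of √(0.7² + 0.9²) ≈ 1.1.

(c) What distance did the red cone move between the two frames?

1.4

The red cone moved from about (4.6, 4.3) to (6.0, 4.1), a distance of √(1.4² + 0.2²) ≈ 1.4.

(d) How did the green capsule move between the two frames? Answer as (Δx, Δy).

(-0.2, -0.9)

The green capsule was at about (9.2, 3.9) and moved to about (9.0, 3.0).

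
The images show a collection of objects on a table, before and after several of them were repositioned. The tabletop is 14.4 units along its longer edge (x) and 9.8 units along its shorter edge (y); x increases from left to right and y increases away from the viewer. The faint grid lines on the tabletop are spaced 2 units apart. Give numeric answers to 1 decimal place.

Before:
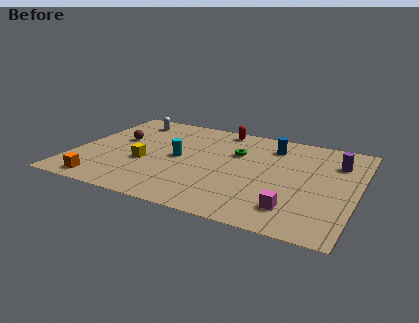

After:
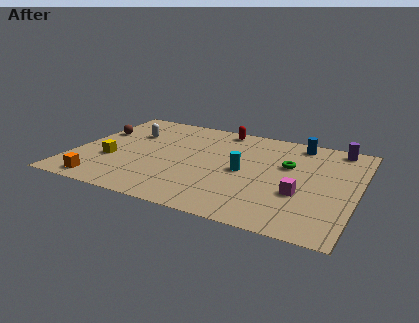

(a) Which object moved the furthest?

the cyan cylinder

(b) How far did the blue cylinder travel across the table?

1.5

The blue cylinder moved from about (9.8, 7.8) to (11.1, 8.6), a distance of √(1.3² + 0.8²) ≈ 1.5.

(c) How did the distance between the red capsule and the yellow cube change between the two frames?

+1.3

They were about 6.0 units apart before and 7.3 after — 1.3 units further apart.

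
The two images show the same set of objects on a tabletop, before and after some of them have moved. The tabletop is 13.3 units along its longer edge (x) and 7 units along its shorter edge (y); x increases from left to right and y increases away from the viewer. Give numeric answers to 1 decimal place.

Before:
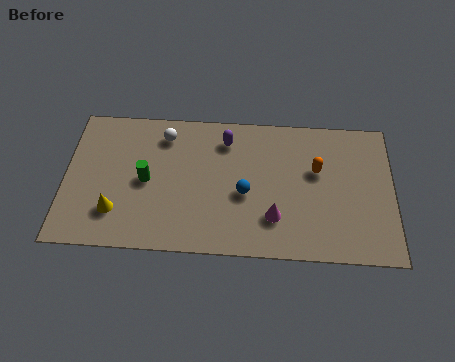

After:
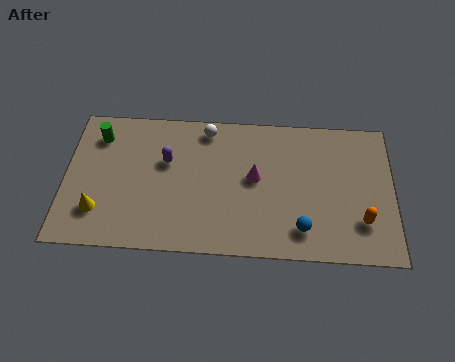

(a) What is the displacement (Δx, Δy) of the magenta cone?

(-0.8, 1.9)

The magenta cone was at about (8.5, 1.9) and moved to about (7.7, 3.8).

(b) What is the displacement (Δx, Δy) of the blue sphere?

(2.3, -1.6)

The blue sphere started near (7.3, 3.0) and ended near (9.6, 1.4).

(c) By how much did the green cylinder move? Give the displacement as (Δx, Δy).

(-2.0, 2.1)

From the two frames, the green cylinder sits at roughly (3.3, 3.4) before and (1.3, 5.5) after.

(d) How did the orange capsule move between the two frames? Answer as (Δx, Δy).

(1.8, -2.4)

From the two frames, the orange capsule sits at roughly (10.2, 4.3) before and (12.0, 1.9) after.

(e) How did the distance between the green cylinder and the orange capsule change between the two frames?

+4.3

The distance was about 7.0 in the first image and 11.3 in the second, so they moved 4.3 units further apart.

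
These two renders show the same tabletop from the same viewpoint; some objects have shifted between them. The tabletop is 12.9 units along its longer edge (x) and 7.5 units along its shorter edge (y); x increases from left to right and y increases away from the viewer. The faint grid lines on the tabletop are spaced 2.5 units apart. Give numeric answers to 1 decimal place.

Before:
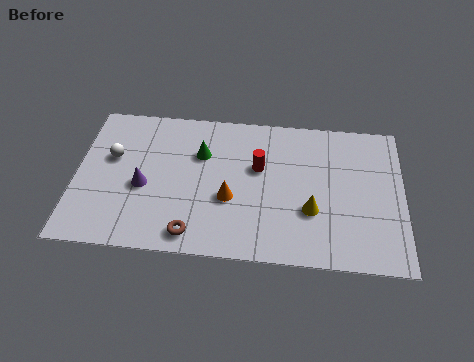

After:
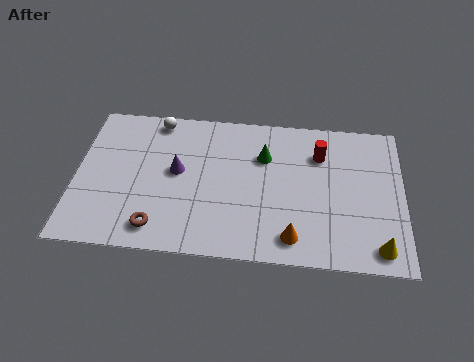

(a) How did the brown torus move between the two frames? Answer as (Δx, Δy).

(-1.4, 0.2)

The brown torus started near (4.7, 1.0) and ended near (3.3, 1.2).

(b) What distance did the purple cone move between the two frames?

1.6

The purple cone was near (2.7, 3.2) before and (4.0, 4.1) after, so it travelled √(1.3² + 0.9²) ≈ 1.6 units.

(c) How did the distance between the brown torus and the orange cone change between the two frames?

+2.9

Before: roughly 2.4 units apart; after: 5.3. That's 2.9 units further apart.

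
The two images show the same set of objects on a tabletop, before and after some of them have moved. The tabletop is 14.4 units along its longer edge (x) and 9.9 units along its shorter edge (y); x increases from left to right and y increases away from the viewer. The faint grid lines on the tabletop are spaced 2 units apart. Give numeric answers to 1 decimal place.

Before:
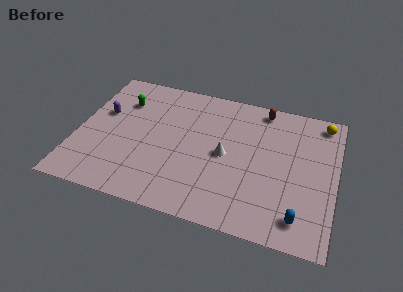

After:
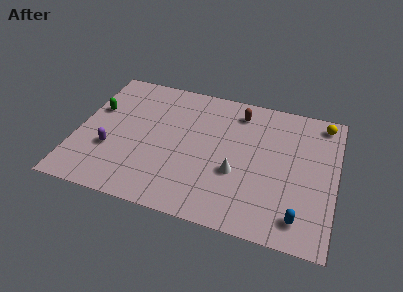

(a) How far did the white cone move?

1.3

The white cone was near (8.3, 4.8) before and (9.0, 3.7) after, so it travelled √(0.7² + 1.1²) ≈ 1.3 units.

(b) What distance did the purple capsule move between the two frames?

2.7

The purple capsule was near (1.3, 6.0) before and (2.0, 3.4) after, so it travelled √(0.7² + 2.6²) ≈ 2.7 units.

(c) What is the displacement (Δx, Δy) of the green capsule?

(-1.4, -1.0)

From the two frames, the green capsule sits at roughly (2.3, 7.2) before and (0.9, 6.2) after.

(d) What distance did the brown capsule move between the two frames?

1.4

The brown capsule was near (10.1, 8.8) before and (8.8, 8.2) after, so it travelled √(1.3² + 0.6²) ≈ 1.4 units.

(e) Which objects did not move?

the blue capsule and the yellow sphere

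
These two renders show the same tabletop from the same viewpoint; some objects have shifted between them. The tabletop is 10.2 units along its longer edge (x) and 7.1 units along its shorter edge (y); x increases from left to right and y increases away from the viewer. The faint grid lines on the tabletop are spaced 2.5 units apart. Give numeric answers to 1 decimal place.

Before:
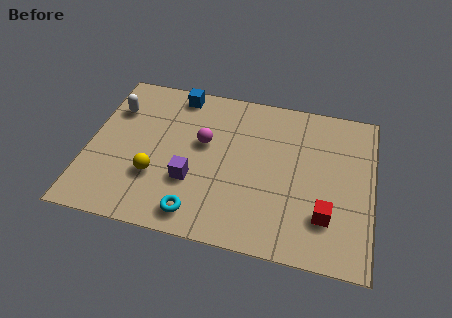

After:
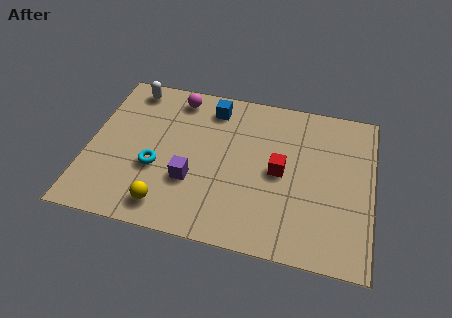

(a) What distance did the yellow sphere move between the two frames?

1.3

The yellow sphere was near (2.5, 2.3) before and (3.0, 1.1) after, so it travelled √(0.5² + 1.2²) ≈ 1.3 units.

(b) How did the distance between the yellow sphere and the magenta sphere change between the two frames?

+2.5

They were about 2.5 units apart before and 5.0 after — 2.5 units further apart.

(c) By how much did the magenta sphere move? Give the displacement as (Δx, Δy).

(-1.1, 1.9)

The magenta sphere started near (4.1, 4.2) and ended near (3.0, 6.1).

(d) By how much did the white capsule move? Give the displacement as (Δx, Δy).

(0.5, 1.1)

The white capsule started near (0.8, 5.1) and ended near (1.3, 6.2).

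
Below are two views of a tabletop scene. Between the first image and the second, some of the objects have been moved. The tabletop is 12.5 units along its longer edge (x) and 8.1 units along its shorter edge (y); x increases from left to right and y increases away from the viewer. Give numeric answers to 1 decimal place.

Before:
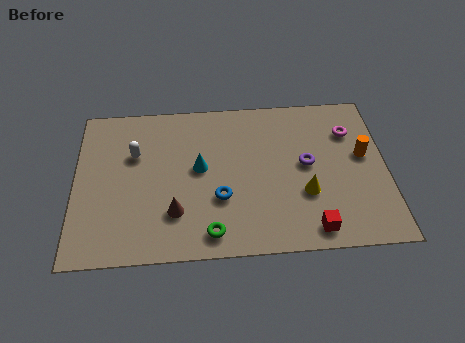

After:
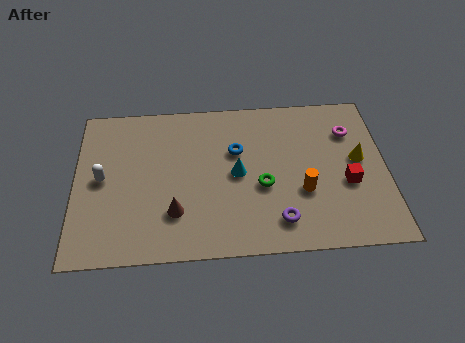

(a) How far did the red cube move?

2.7

The red cube was near (9.4, 1.0) before and (10.9, 3.2) after, so it travelled √(1.5² + 2.2²) ≈ 2.7 units.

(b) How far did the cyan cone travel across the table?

1.6

The cyan cone was near (5.0, 4.4) before and (6.5, 4.0) after, so it travelled √(1.5² + 0.4²) ≈ 1.6 units.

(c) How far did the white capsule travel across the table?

1.8

The white capsule moved from about (2.4, 5.3) to (1.1, 4.1), a distance of √(1.3² + 1.2²) ≈ 1.8.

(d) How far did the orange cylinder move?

3.0

The orange cylinder moved from about (11.6, 4.6) to (9.1, 2.9), a distance of √(2.5² + 1.7²) ≈ 3.0.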